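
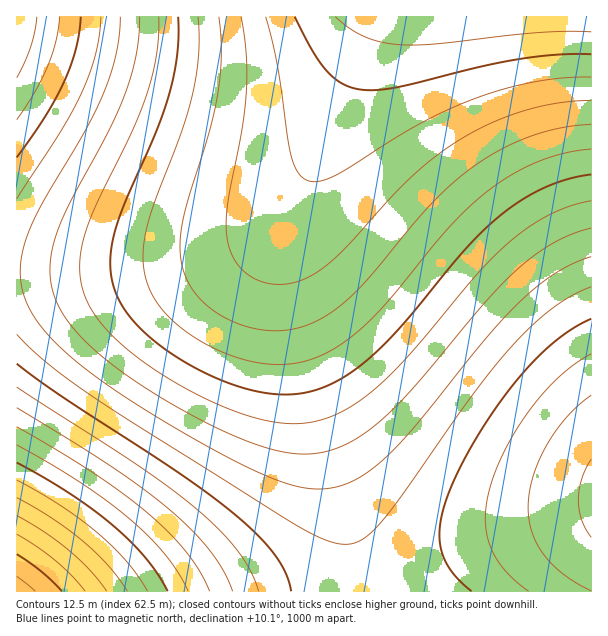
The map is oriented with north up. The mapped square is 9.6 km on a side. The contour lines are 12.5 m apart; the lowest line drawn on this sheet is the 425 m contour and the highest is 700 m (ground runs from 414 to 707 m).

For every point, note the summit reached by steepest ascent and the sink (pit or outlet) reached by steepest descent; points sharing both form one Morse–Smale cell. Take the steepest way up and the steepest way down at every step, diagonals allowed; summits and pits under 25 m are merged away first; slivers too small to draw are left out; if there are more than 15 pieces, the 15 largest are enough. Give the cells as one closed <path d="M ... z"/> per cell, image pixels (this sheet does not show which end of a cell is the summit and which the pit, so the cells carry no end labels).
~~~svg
<path d="M591 16l-214 0-83 196-8 30 0 36 3 19 19 83 32 111 25 101 227-1z"/><path d="M302 188l-13 22-20 20-27 16-17 6-37 8-41 6-55 5-76 2 1 319 347-1-16-72-40-139-20-92-2-46 4-21 12-29z"/><path d="M375 16l-358 0-1 256 76-1 78-7 55-12 17-6 27-16 20-20 23-40z"/>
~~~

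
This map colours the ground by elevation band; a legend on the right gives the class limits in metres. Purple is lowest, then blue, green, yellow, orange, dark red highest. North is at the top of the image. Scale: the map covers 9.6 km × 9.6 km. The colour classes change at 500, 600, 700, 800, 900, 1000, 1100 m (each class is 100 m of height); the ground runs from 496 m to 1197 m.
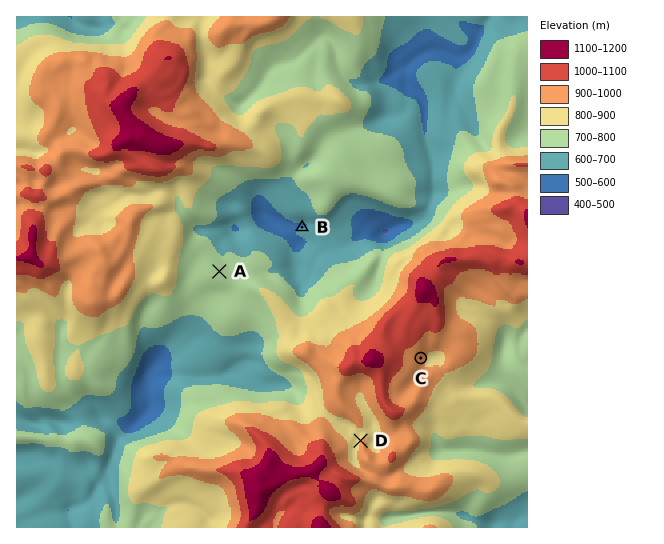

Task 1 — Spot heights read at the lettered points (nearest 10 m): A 740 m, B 600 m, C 930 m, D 900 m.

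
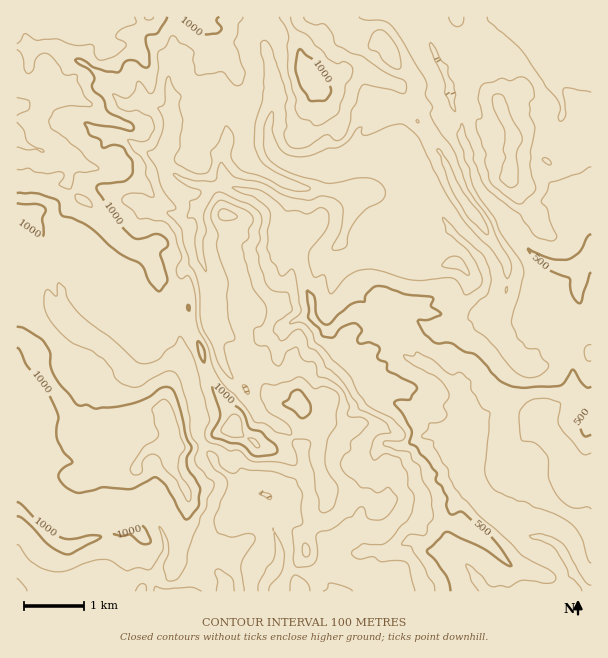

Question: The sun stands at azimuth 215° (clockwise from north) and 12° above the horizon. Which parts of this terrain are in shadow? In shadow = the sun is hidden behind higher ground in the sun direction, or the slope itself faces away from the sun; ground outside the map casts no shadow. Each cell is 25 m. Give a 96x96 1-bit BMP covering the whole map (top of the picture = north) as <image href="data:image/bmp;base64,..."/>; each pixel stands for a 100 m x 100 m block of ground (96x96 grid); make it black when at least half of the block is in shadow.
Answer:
<image width="96" height="96" href="data:image/bmp;base64,Qk2+BAAAAAAAAD4AAAAoAAAAYAAAAGAAAAABAAEAAAAAAIAEAAATCwAAEwsAAAIAAAAAAAAA////AAAAAAAAAAYAAYDAAA8cD8wAAAYAAYHgAD+cAB4AAAcAAMHgAD+4AHwAAAAAAAHgD//wB/QAAAAAAAAwH//wH/gAAAAIAAAwH//gP/gAAAAIABBgH//Af/gAAACAADDgA//A//ABwAGAADDwAP+B/+AD+AOAAHDwAH8D/8AH+AeAAHDwAAAP/wAP4A+BAGAAAAAf/AAeAA8BAGAAAAO/+AF8AH8AAGAAAA//8Ab4AHwDAGAAAA//4BzwAAAHg+AAAAf/wDhgAAAHgMAAAf//gHAAAAAPgAAPgf/+AGAAAAAP8AAPgP/8AAAAAAAf8AAf4f/4AAAAYwQf4AAf4//4AAAAJwAf4AAfg//4AAAAAwAf4AMf///4AAAAAAAP4A4f3//4AAAAAAAfwH4N3//wAAAAAAA/AfwADf/wAAAAAAA/B/wAAf/wAAAAAAA/B/wAB//wAAAABAA/D/wH///wAAAAP4B/j/gH///wAAAAf/h/n/AH///gAAAAf/7/n8BH///gAAAA5/7/v8DP///gAAAB4///P/H///vgAAAB4P//f//////AAAADwD////////+AAAAHgB/+//////8AAAAHgAH+//////4AAAAHAAB9+H3///wAAAAPAAAJ97////gAAAAfAAAB/7////AAAAA/AAAD//////AAHBk/gAAD+f///+AAH/0/gAAD+D///8AAP/1/gAAH8B///4AAfAB/gAAH8A///4GAOAA/gAAH8AP///AAMAAfgAAH8Mf//8AAAAAAAAAH8f///8AAAAAAAAAH4//x/4AAAAAAAAAX4//wfgAAMAAAAAA/4/+AOAAAMAAAAAB/4/+AAAAMGAQAAAD/5/+AAAAeH/zAAAD/x/+AAHA+P+TAAAHfx/8AA/D8P4EAAAC/w/8ADwD8fgAAAAA/h/8AAAD4/gAAAD7/gP8AAABw/AAAAH//gf8AAAAB/AAAAP//Af4AAAAD+GAAAf//APwAAAAD+OAAAf//A/gAAAAH8MAAA///P/AAAAAP48BYB///P/AAAAAf48AAH/7/v/AAAAAfwcAAP/n//+AAAAA/gAAAP8P//+D+PgB/A4AADAf//4f//gB+D4AAAA/4YB///wB+HwAAAD/gQH///wD+HwAAD7/AwP///wD8HgAAPz/Awf/8PgH8HgAB/3/AwfgAAAH8DgAf///AAfAAAAP4BgB////AAfAAAAf4DwB//8DAAeAAAAfwHgD//gHAAeABAA/wHgBz+H/AAOADAB/gPgAAw//AAOADgB/gP4AAA//AACADgB/AfwAAD//AAAAAAB/Af2DAH/7AAMAAAD/A8ePgf4jAAIAHAA+B8+/j/5HAAGAeAA+D9//j/wHAAGA8Bj+B//5D/gHAAOB8HH8Af/AD/AHAB8D//H4AH/AH8APAB8D/+P4AH+BH4AOAD8D/8P4AP+BPAAeAHsH/4f4Af+AAAH8APwH/4/wB/+AAAD4ADgH/5/wD/8AAAAAADAP/z/gH/4AAAAAAOAP///gP/gAAAAAAGAP///AH+AA="/>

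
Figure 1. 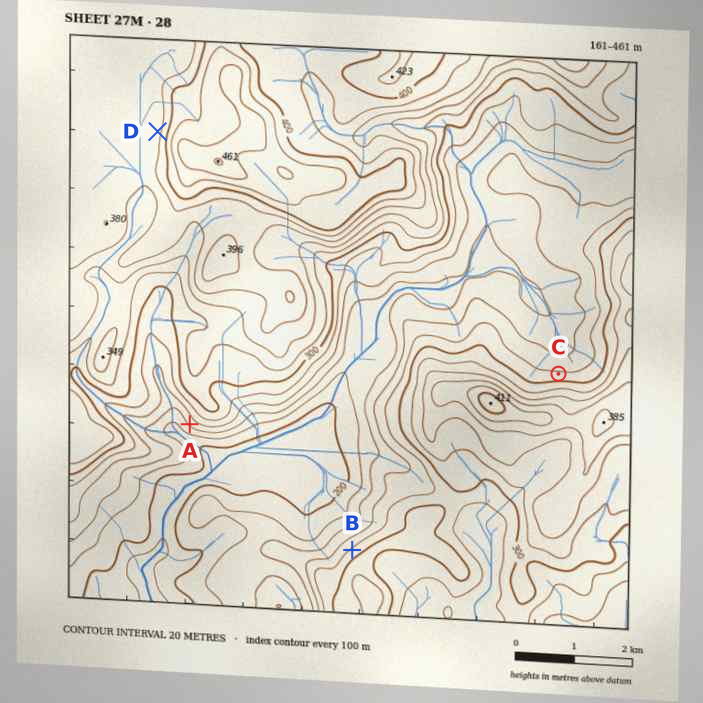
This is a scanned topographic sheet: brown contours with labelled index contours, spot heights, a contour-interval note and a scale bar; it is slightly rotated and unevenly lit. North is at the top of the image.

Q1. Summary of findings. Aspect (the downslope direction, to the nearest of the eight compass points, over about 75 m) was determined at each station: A SW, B NW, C N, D W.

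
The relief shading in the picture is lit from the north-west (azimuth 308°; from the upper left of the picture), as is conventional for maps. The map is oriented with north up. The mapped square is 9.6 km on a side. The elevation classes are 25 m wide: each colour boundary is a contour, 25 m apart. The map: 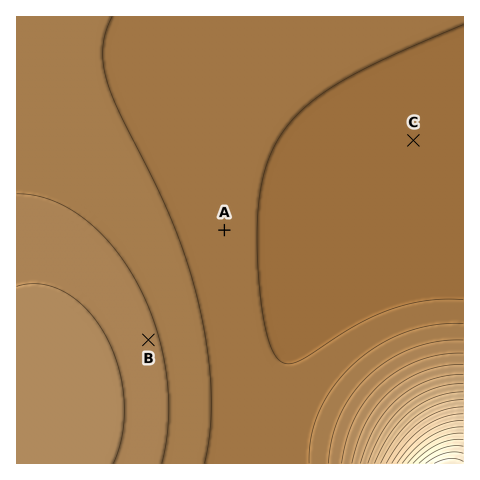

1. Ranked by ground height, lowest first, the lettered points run C A B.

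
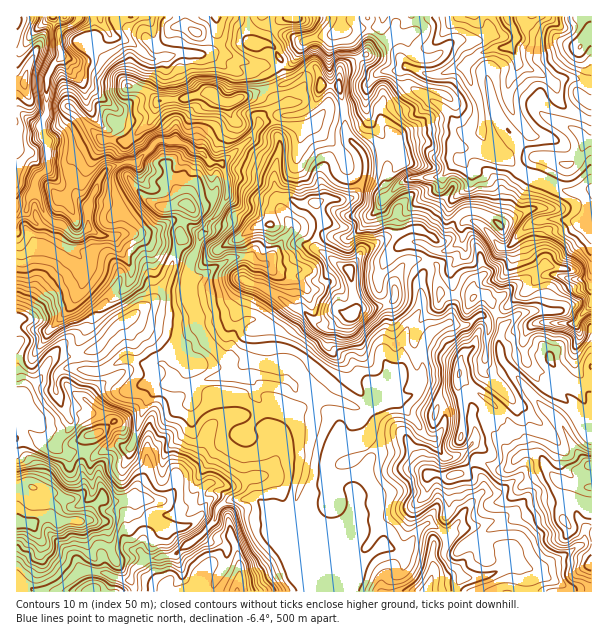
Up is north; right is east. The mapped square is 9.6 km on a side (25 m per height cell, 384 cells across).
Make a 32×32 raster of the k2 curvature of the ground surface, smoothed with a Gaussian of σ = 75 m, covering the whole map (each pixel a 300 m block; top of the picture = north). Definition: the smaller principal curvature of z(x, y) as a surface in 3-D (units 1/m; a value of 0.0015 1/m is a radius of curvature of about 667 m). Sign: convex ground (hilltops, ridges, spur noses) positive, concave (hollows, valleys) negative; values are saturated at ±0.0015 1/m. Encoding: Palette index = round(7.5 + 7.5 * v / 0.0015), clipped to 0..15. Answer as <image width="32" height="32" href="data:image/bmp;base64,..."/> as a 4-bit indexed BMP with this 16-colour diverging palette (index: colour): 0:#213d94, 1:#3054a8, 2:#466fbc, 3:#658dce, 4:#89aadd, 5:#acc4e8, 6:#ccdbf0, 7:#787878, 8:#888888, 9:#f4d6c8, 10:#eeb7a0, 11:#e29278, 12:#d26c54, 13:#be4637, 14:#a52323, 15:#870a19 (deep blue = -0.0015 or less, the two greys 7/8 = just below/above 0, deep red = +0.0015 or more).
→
<image width="32" height="32" href="data:image/bmp;base64,Qk12AgAAAAAAAHYAAAAoAAAAIAAAACAAAAABAAQAAAAAAAACAAATCwAAEwsAABAAAAAAAAAAlD0hAKhUMAC8b0YAzo1lAN2qiQDoxKwA8NvMAHh4eACIiIgAyNb0AKC37gB4kuIAVGzSADdGvgAjI6UAGQqHAFVFdDiGdoZ1d3Z1d1VnZlVoZEdEVoaGZnd2dWZHZmZZaEVmRlBWdGd3d2ZVd3ZmU3Z3ZneHF1V3d3dmNEZ3ZpV3ZmV2ZmJGd3h3Z3RWdmd2d2Zld3Z2VnZ3d2V1dVdnd3hVZGZoZ2iGZ3Z3h4Z2Z3dVRUU3V2Z3d2iHZ3QmaHdXZleFGGVnd3dnd3hChHd1ZXhVaTZmd3eHaHd3RWZ3ZnZ3R2RWZneHh2ZmZmVndWdnhldmZmZnZmZ3d3dVhlZ2d1ZEVWZ4hmd3VWdmVYVXR2Zzdod3Z2Z3ZVZFZ1Z2V1l0YldniHdYd2V3lUVkRUc0M5g1d4h2Z2VXWJhWR0RGZXB3ZGVndHZWd0ZlWDhYdVdzZ3ZXR3RVpkVldFZXWFVlU3d2Z1ZzUyNWZ2ZHdlZVeWRoc1RldyaFVnQnZVdHAWdVVCVXVUUkZ4VnUmaGU2gjVjOVRlh5cVd3hnUnVkh3eGZEZyZ2d3NmdWZmMURkZ1RWYGdBFodTd3R2Z1ZERmVnhoFmdlBiJSd0dmdoZWdmd2dwZnZ1FmdzdWZ1eHZmd1V3UIZWZ1Z2U1dmc3Z1ZXV3ZYCVRWdnh4ZlZWKWVoR1h2hwU2mGVXQ1Z2ViRVRlhXVVZANVY1VFZmKSd1V3VHVnh0gKdUd2ZohhAzdXdndUd4hzIldlh2V2V3VmaIZmhGVX"/>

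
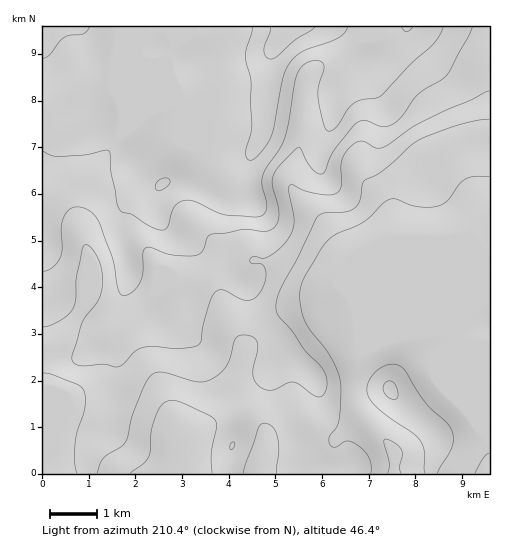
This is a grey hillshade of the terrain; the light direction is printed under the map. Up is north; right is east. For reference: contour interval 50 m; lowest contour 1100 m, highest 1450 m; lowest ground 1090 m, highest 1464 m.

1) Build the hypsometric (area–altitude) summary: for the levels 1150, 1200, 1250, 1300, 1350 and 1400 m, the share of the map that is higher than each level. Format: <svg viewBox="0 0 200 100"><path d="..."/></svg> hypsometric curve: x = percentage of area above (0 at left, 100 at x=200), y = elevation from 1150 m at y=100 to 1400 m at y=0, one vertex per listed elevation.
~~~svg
<svg viewBox="0 0 200 100"><path d="M155 100l-34-20-26-20-26-20-20-20-43-20"/></svg>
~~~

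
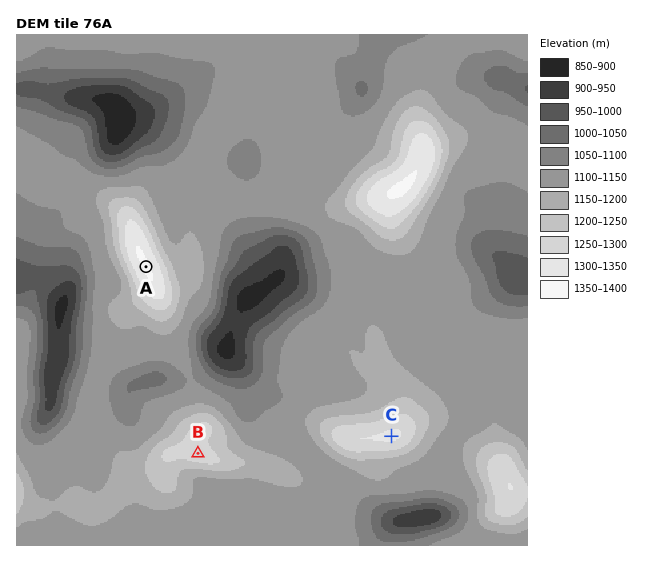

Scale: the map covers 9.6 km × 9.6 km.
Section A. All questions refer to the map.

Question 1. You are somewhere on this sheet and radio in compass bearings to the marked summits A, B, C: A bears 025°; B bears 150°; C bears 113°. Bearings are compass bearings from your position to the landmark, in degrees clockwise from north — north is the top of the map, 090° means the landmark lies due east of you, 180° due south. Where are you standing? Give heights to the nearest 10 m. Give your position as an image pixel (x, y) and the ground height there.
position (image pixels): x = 121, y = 321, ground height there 1170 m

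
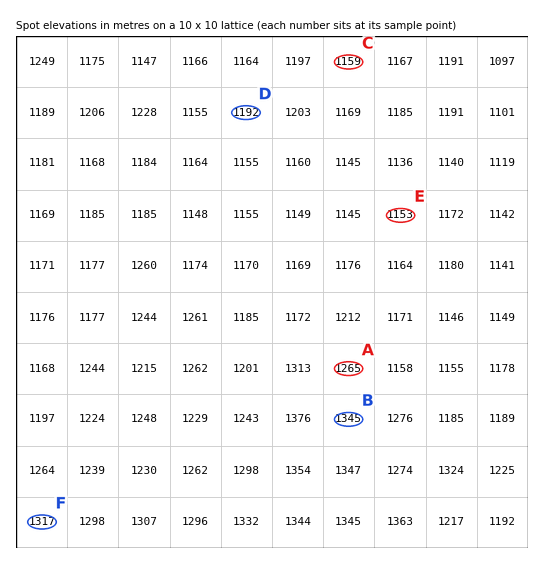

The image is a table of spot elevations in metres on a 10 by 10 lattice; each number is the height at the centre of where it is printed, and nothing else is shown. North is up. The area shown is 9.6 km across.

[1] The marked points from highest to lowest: B A C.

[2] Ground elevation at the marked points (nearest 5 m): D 1190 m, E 1155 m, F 1315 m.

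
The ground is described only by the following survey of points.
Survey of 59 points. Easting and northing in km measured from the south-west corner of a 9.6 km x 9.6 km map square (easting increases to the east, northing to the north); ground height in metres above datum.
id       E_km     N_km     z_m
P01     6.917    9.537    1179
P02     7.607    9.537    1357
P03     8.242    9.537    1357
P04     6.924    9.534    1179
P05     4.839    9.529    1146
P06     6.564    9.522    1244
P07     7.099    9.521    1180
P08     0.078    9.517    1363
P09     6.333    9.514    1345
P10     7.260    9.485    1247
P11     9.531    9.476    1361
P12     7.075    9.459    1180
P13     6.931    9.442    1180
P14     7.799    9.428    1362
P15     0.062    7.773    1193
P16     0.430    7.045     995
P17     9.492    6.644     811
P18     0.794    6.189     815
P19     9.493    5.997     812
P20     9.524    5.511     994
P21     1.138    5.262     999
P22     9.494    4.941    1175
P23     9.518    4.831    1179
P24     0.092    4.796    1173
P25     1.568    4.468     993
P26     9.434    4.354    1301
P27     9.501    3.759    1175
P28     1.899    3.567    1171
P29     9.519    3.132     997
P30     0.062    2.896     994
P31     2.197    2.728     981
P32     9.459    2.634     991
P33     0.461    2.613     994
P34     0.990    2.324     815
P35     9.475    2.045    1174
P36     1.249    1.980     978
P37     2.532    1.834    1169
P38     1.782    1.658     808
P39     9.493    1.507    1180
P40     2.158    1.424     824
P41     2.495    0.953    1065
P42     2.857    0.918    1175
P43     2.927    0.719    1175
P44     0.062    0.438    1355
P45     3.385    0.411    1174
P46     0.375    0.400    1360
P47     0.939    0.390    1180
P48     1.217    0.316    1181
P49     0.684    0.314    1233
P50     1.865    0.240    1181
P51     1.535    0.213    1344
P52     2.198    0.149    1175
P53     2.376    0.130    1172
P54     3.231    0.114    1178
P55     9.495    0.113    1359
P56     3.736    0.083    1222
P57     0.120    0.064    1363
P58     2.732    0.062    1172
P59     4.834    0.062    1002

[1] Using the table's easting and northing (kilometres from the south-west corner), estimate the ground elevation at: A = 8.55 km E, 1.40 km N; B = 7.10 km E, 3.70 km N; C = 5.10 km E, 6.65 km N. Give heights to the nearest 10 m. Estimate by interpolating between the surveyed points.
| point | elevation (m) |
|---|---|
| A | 1170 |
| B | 1180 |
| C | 810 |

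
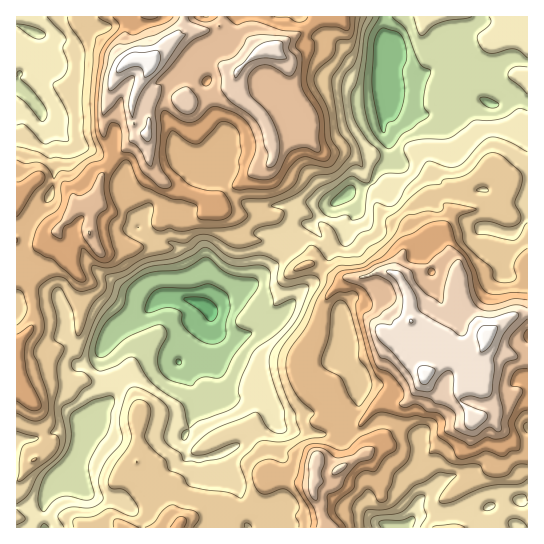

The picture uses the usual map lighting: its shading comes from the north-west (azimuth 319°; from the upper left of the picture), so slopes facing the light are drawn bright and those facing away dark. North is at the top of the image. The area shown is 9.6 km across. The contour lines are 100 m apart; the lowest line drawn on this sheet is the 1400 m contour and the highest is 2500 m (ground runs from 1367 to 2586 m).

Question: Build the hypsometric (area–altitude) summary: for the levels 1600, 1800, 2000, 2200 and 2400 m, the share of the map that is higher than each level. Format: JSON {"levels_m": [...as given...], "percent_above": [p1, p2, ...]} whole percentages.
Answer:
{"levels_m": [1600, 1800, 2000, 2200, 2400], "percent_above": [93, 71, 43, 19, 4]}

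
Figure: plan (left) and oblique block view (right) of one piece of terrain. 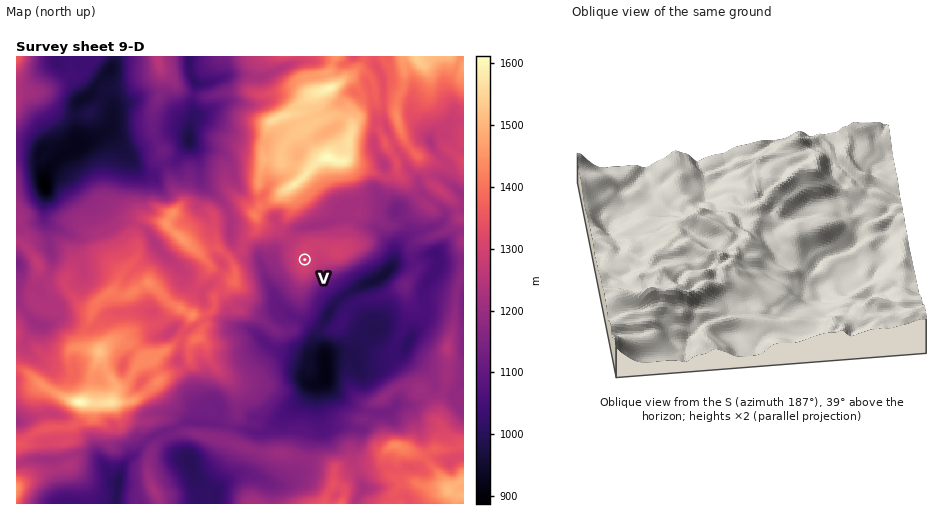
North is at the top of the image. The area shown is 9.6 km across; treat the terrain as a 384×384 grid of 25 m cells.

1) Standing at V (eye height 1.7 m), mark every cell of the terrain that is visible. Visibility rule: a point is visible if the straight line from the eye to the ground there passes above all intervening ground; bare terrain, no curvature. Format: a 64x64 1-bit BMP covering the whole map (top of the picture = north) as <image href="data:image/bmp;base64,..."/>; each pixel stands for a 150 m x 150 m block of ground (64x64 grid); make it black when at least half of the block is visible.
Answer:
<image width="64" height="64" href="data:image/bmp;base64,Qk0+AgAAAAAAAD4AAAAoAAAAQAAAAEAAAAABAAEAAAAAAAACAAATCwAAEwsAAAIAAAAAAAAA////AAAAAAAAAA4A//p4AAAADADh+ggIAAAAAAB7ABwAAAAAAD8AHwAAAAAAPQAfAAAAAAA/4BEAAAAAAB/wAAAAAAAOB/ggAAAAAYAB//8AAAAOAAA//wAAAAAAAB//AAAAAAAAB/0AAAAAAAAB/QAAAAAAAAH8AHMAAAAAALwA/wAAAAAAmAACAAAAAAPoAAAMAYAAAfwABAQHAAAAfAAAAA8AAAA8AAAIDgAAABwAADQeAAAAHAAADB4AAAAMAAAAPgAAAAwAAAA4AAAABAAAADgAAAAGAAAAeAAAAAYAAABswAAABgAAAAHAAAACAAAAAEAAAAIAAAAAwAAAAgAAAAHAAAADAAAAAcAAAAEAAAABwAAAAAAAABHAQAAAAAAAM8BMAAAAAAB2wDwAAAAAAORwAAAAAAAB7DwAAAAAAAPoPgAAAAAAA8A7AAAAAAADgDvAAAAAAAEAH+AAAAAAAAAH8AAAAAAAAAP8AAgAAAAAAP/HEAAAAAAAf/4gAAAAAAA/gjkAAAAAAB8CewAAAAAAAADDAAAAAAAAAIAAAAAAAAABAQAAAAAAAAMAAAAAAAAAAgAAAAAAAAAAAAAAAAAAAAAAAAAAAAAAAAAAAAAAAAAAAAAAAAAAAAAAAAAAAAAAAAAAAAAAAAAAAQAAAAAAAAABAAAAAAAAAAAAAAAAAAAABA=="/>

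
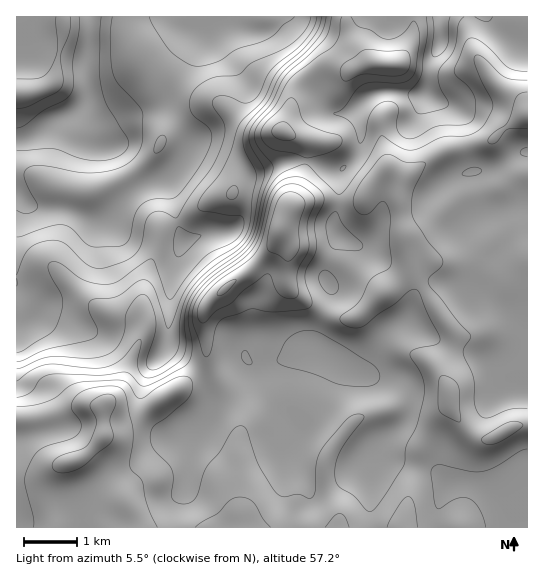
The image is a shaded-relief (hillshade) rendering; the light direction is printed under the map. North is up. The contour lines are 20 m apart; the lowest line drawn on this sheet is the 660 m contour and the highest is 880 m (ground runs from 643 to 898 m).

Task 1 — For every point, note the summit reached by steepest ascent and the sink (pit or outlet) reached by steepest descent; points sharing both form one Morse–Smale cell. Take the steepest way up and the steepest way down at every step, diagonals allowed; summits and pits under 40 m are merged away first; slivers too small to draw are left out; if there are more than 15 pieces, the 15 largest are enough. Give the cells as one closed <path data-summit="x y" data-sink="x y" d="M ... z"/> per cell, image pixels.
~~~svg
<path data-summit="102 437" data-sink="86 57" d="M466 147l-24 5-39 27-13-10-9 3-23-16-3-1-2 2-13 14-1 7 0 23-6 18 4 23-12 33 6 14 0 8-16 38 2 11 6 4-10-2-26 11-17 4-20-2-3 17-7 11-11 10-20 9 0-19-4-10-8-10-33-23 5-24 2-36 10-40 0-11-14-57-17 3-17 8-28 31-12 0-32-12-27-1-7-3-10-11-1 334 511 1 1-203-14-13-17-11-28-11 0-5 8-22 0-8-12-21-1-8 9-11 7-4 0-4z"/><path data-summit="281 229" data-sink="86 57" d="M346 16l-330 1 0 176 11 11 7 3 27 1 32 12 12 0 28-31 17-8 17-3 14 57 0 11-10 40-2 36-5 24 33 23 8 10 4 10 0 19 20-9 11-10 7-11 3-17 27 0 30-12 12-2-4-6 0-6 16-38 0-8-6-14 12-33-4-23 6-18 0-23 1-7 13-13 2-4-18-11-15 0-23-4-16-7 0-3 13-42 18-16 11-4 26 4 11-6 15-2-11-3-11-13-7-14z"/><path data-summit="281 229" data-sink="441 17" d="M527 16l-180 0 0 11 8 20 11 13 11 3-15 2-11 6-21-4-16 4-18 16-13 44 22 9 32 3 18 12 6-17 0-15 2 4 7 1 35-3 10-7 11-25 5 6 23 9 6 6 4 11 3 22 23-6 15-13 23-14z"/><path data-summit="281 229" data-sink="86 57" d="M527 115l-22 13-12 12-26 7 13 64-7 4-9 11 1 8 12 21 0 8-8 22 0 5 28 11 17 11 13 12z"/><path data-summit="102 437" data-sink="441 17" d="M426 93l-11 25-10 7-35 3-7-1-2-4 0 15-5 17 25 17 9-3 13 10 39-27 24-5-2-22-4-11-6-6-23-9z"/>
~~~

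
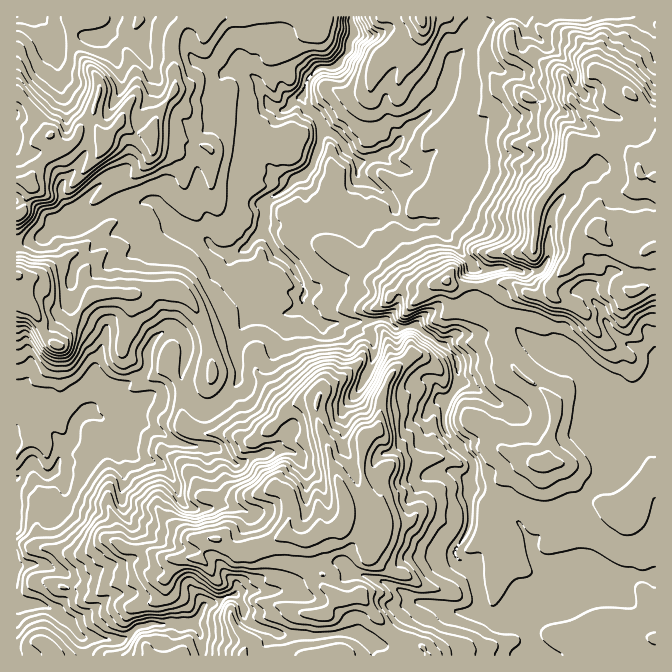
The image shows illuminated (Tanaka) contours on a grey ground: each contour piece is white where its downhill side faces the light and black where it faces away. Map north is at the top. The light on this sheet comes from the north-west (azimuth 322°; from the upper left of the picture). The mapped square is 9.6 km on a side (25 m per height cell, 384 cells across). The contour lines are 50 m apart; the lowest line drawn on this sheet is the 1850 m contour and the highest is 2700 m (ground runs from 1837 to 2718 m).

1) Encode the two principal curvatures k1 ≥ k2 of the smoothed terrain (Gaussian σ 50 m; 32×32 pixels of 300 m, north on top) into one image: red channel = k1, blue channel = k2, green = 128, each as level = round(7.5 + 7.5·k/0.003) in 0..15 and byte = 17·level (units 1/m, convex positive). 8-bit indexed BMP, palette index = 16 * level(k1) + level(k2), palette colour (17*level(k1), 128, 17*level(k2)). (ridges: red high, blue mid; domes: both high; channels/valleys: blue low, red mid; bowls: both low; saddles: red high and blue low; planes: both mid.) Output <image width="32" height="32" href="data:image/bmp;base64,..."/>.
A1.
<image width="32" height="32" href="data:image/bmp;base64,Qk02CAAAAAAAADYEAAAoAAAAIAAAACAAAAABAAgAAAAAAAAEAAATCwAAEwsAAAABAAAAAAAAAIAAABGAAAAigAAAM4AAAESAAABVgAAAZoAAAHeAAACIgAAAmYAAAKqAAAC7gAAAzIAAAN2AAADugAAA/4AAAACAEQARgBEAIoARADOAEQBEgBEAVYARAGaAEQB3gBEAiIARAJmAEQCqgBEAu4ARAMyAEQDdgBEA7oARAP+AEQAAgCIAEYAiACKAIgAzgCIARIAiAFWAIgBmgCIAd4AiAIiAIgCZgCIAqoAiALuAIgDMgCIA3YAiAO6AIgD/gCIAAIAzABGAMwAigDMAM4AzAESAMwBVgDMAZoAzAHeAMwCIgDMAmYAzAKqAMwC7gDMAzIAzAN2AMwDugDMA/4AzAACARAARgEQAIoBEADOARABEgEQAVYBEAGaARAB3gEQAiIBEAJmARACqgEQAu4BEAMyARADdgEQA7oBEAP+ARAAAgFUAEYBVACKAVQAzgFUARIBVAFWAVQBmgFUAd4BVAIiAVQCZgFUAqoBVALuAVQDMgFUA3YBVAO6AVQD/gFUAAIBmABGAZgAigGYAM4BmAESAZgBVgGYAZoBmAHeAZgCIgGYAmYBmAKqAZgC7gGYAzIBmAN2AZgDugGYA/4BmAACAdwARgHcAIoB3ADOAdwBEgHcAVYB3AGaAdwB3gHcAiIB3AJmAdwCqgHcAu4B3AMyAdwDdgHcA7oB3AP+AdwAAgIgAEYCIACKAiAAzgIgARICIAFWAiABmgIgAd4CIAIiAiACZgIgAqoCIALuAiADMgIgA3YCIAO6AiAD/gIgAAICZABGAmQAigJkAM4CZAESAmQBVgJkAZoCZAHeAmQCIgJkAmYCZAKqAmQC7gJkAzICZAN2AmQDugJkA/4CZAACAqgARgKoAIoCqADOAqgBEgKoAVYCqAGaAqgB3gKoAiICqAJmAqgCqgKoAu4CqAMyAqgDdgKoA7oCqAP+AqgAAgLsAEYC7ACKAuwAzgLsARIC7AFWAuwBmgLsAd4C7AIiAuwCZgLsAqoC7ALuAuwDMgLsA3YC7AO6AuwD/gLsAAIDMABGAzAAigMwAM4DMAESAzABVgMwAZoDMAHeAzACIgMwAmYDMAKqAzAC7gMwAzIDMAN2AzADugMwA/4DMAACA3QARgN0AIoDdADOA3QBEgN0AVYDdAGaA3QB3gN0AiIDdAJmA3QCqgN0Au4DdAMyA3QDdgN0A7oDdAP+A3QAAgO4AEYDuACKA7gAzgO4ARIDuAFWA7gBmgO4Ad4DuAIiA7gCZgO4AqoDuALuA7gDMgO4A3YDuAO6A7gD/gO4AAID/ABGA/wAigP8AM4D/AESA/wBVgP8AZoD/AHeA/wCIgP8AmYD/AKqA/wC7gP8AzID/AN2A/wDugP8A/4D/ALXYp5GxkOq22YCl57WlpbXHlIam2baot6aVlpeHd4eWpLiAo6bSgKCAkufRoaOjtIKE9qWEdYaFhISYh4eYl5eAkJPFpOjmyNdw8rDXx8XUxeaShIKTtKOXl4WGh4d3h9Xn1ZW3lKXocbTicJKEhdak1LDT5simtIeHh4eGh4eHoICTloSTpubk9qG3pZalpXHF1cR0hYGmh4eGh3eHh4fo58bG5/fEo8TV5tfGpseWlabIhXWkw6aIhpeHd4eHhqGEdZXWooTG5rbog3XXk8bXlre2lqagx3eHhoeHh5iGtKiElfaA1/eAsKGyguaho+eVt4LYlqDIdoaGdoaYqJa2poSE+JCnw8K2tdb56JGi5pXFg4W4gKWWl5eGhYaHpqCyhYW1g4Kg+JWygKTmcOajw/e1pcTAtZa4ycimh3aHxseDl4Z1ptOQkKL3oKCE95HnwpSVs5DIp5a2hYWHd4eXh5aWhoaFtPnFx6X4lIT2kej4g7Sg2aeHdqaWd3eHh4d3l3WHh4WFxYODdYXn1taAkvWVk4DapIN2p6eGh4eHhoWVhoWUpZSkyZR0pYW4+sVw9nOk0pCkl6enl4Z3hoaDtMVzpNmg6YPIpqSUhZbY5dD39cXVkKeol3aHhZWnlYD5+pSR6HHHgtaEppZ1lISC4OT2w5DGp6d1hnWE56OUovS1pnHGlnGE54WFhpamcYKgwNCw1qKmlYWEY/ag5mP4pYPWlbaolda2hoeWpZG4tvX09NGzpoaUo8b25aHohLbIcbbHyMfYyYSHh4e3kZWGlNfG5/nj5vf19qNhtbfF19eztYOFdYWVlpWnt5Gmh5eEhJWX+ZCwkLCg+LaEpJWgYrbFppZ2h4eEpJDCtaeol4aGlZWS0ff197DGpseWt9WCdIS2lYeGhZaYuJCnh4eHhqajg4R1hITGwKe4p5eW87OSlJSEhoaXlpe2kNinh5eno6a4lYWWprj0hJaVhIXo19Gyo7aEdaemhpfGkJO3tJKzt5anhXV1lveklpamp5XElPSTcueklqaWh5bGoNbFsMSkhZiHdaSUhfaFdqanpLbmkvmS56WWyKaGh5jG8IDYopOnhZeFxsRz6KeWppam6KHl0+XGpYWEhoemx9iAppaWkqW3h4aEg5XlwcaFhvWWctaw9ZPllXWHl5KgoKaXuJW4hIWWloTFkuTSpKfU13RzlPiwtMPHlpens9ag+tTYlKeHhJemxsOT9bC16JPFdYP3o6OS1pSUhoSntpCQgOimp5Z0h5WSk+XQ+diWc7aGlZN0tXTHg7d1h4eXxuqAtNaWxnSElenEcaTWtoaVpJSnl4aWlpelyKWnl5eY2aC0w6T5tKWD5JCz4oCyo4M="/>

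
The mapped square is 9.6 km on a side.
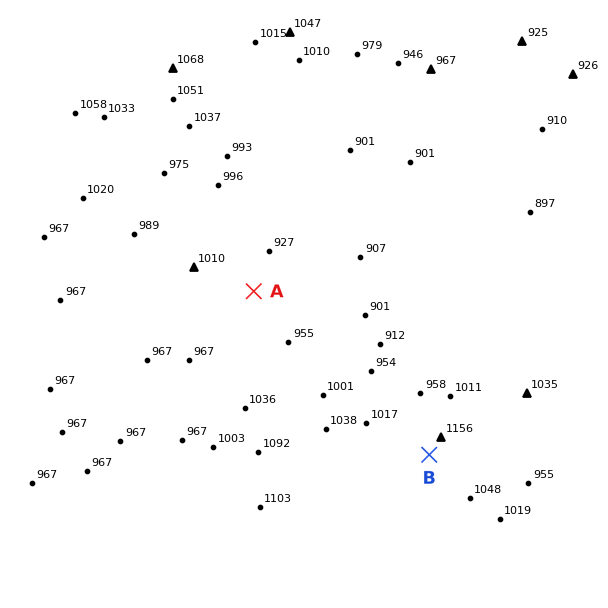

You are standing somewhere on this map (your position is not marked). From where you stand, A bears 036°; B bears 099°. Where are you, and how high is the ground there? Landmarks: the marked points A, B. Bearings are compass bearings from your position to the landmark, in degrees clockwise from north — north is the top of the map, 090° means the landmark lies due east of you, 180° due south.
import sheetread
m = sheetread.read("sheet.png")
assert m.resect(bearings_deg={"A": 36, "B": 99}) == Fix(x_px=165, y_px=413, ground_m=970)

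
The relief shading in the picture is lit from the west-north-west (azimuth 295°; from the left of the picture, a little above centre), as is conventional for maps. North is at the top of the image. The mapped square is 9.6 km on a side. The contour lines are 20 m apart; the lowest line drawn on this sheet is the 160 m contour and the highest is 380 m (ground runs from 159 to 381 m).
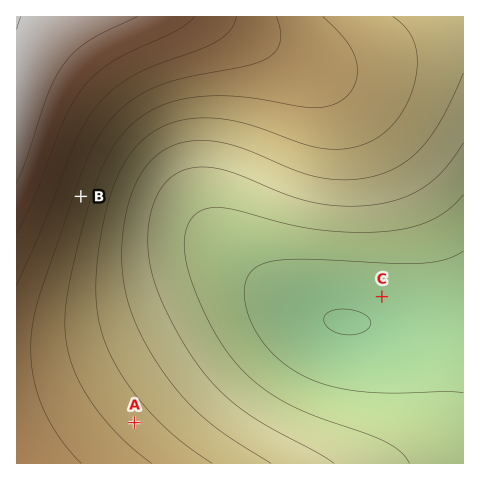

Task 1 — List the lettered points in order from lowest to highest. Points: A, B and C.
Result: C A B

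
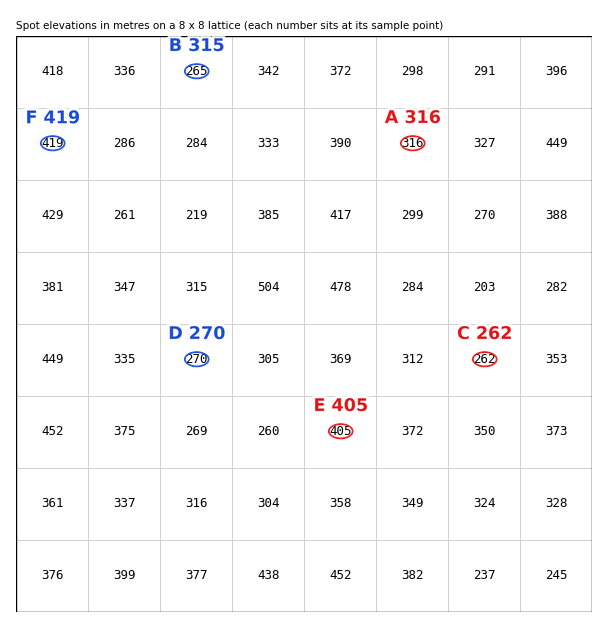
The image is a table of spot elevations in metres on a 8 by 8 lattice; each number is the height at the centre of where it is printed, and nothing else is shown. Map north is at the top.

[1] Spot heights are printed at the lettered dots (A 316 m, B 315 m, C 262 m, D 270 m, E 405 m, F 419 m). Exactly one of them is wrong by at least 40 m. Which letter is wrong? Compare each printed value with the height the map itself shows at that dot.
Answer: B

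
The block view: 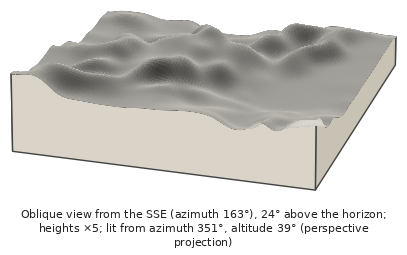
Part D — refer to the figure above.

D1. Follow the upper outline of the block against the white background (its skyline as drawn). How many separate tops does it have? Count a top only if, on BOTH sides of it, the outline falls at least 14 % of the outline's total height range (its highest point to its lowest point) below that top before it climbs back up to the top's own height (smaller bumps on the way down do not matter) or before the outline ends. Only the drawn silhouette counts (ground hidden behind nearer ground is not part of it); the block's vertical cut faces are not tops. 2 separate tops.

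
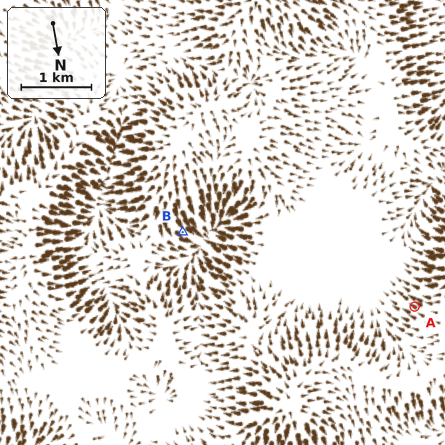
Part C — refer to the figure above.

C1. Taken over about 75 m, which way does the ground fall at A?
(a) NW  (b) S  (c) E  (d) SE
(d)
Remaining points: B NW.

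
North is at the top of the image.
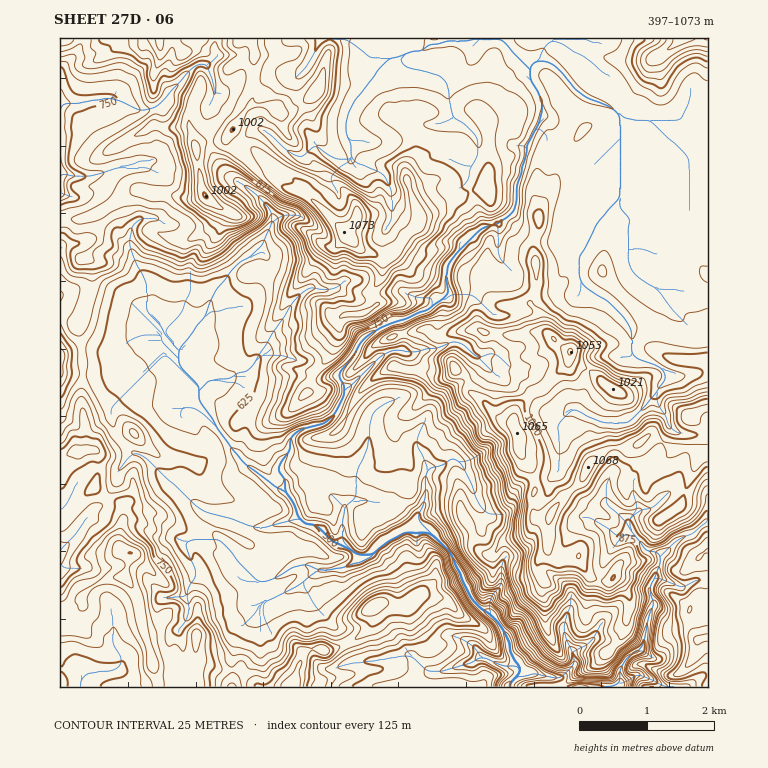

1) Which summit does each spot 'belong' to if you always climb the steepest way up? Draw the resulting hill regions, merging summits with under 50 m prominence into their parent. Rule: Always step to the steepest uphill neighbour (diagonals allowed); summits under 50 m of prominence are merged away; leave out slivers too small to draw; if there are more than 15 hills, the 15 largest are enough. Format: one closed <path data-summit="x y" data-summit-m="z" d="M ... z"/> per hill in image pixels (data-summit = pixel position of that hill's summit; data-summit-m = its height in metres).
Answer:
<path data-summit="346 234" data-summit-m="1073" d="M503 38l-287 0 1 18-10 8-11 1-28 30 1 3 15 0 17 6 9 1-2 2 0 24 2 1 0 15 5 12 14 18 27 17 16 21 0 8-11 26-26 17-12 18-11 14-7 20-9 9-6 11-16 16 0 8 12 19 7 17-1 4-7 0-5 4 1 8 12 14 0 8-10 22-2 11 2 20 16 19 24 10-5 10 0 10 9 8 18 27 11 10 14-2 27-15 12 0 10 5 20-2 10-3 9-7 10-3 15-16 23-12-7-12-11-11-12-4-24 0 3-26 12-25 2-24-32-15 10-22-7-8-2-7 14-15 8-17 6-6 22-14 14-1 27-12 8-10 10-2 0-28 15-25 17-15 22-6 11-10 4-6 2-26 5-10 5-25 15-29 0-14-17-32 2-5-17-15z"/><path data-summit="588 467" data-summit-m="1068" d="M544 60l-16 4-2 4 3 10 12 20 2 19-15 29-5 25-7 17 0 19-4 6-11 10-15 3-18 12-6 6-4 8 5 8 4 1-2 1 4 6 4-1 3 5 2-2 3 3 7 2 7-2 8-10 9 9 4 9 12 8 17 3 16-3 15 5 8-7 29 18 14 16 5 12 0 21-2 2-29 0-3 2-8 7-5 11-2 16-5 17-7 1-9 5-10-1-10-5-17-17-32-19-9-13-5-3 7-3 8-9 3-29-26-21-20 0-14 4-8 10-22 10-19 3-28 20-8 17-14 15 2 7 7 8-10 22 32 15-2 24-12 25-3 26 24 0 12 4 11 11 8 12 11 0-2-10 9-14 1-8-1-12 1-12 6-4 9-2 8-7 7 0 7 8 19 44-2 18-24 8-11 9 7 9 23 49 13 7 16 20 5 12 0 6 14 23 9 0 15 5 10 0 9 10 52 0 4-22 10-11 9-5 3-6 4-24 6-15-5-16 7-11 5-22 18-16 17-7 8-9 4 0 0-389-5-1-9 5-12 0-30-13-14 1-11-1-11-14-33-15-31-32z"/><path data-summit="130 553" data-summit-m="875" d="M172 354l-3 0-28 22-27 28-2 19 3 10 17 20-12 14-6 20-12 17-12 10-14 20-16 17 0 136 171 0 1-29 3-15 9-16 12-13 1-7 6-6 9-2 27-13 19-16-9-4-12 0-27 15-7 2-10-2-35-43 0-10 5-10-19-6-19-20-4-10 0-13 5-21 7-12 0-8-12-14-1-8 5-4 7 0 1-4z"/><path data-summit="206 196" data-summit-m="1002" d="M184 98l-15 0-8 9 0 13-5 16 2 18-5 6-15 2-5 3-19 4-25 8-29-3 0 17 2 3 10 3 24-3 14 14 7 14 2 15 11 12 6 15 10 17 8 37 10 15 2 9 8 14 31-38 7-20 11-14 12-18 26-17 11-26 0-8-8-14-14-12-21-12-14-18-5-12 0-15-2-1 0-24 2-2-9-1z"/><path data-summit="371 607" data-summit-m="800" d="M414 527l-9 1-22 12-15 16-10 3-9 7-10 3-22 2-12 9 0 7 5 8 18 26 14 13 12 27 14 1 42-7 20 17 11 0 23-8 7 0 8-7 22 8 16-1-8-15 0-6-5-12-16-20-13-7-27-54-21-22z"/><path data-summit="571 352" data-summit-m="1053" d="M459 253l-1 3-2-1-4 4-5 10 1 27 23-1 26 21-3 29-8 9-7 3 5 3 9 13 32 19 22 20 15 3 9-5 7-1 5-17 2-16 5-11 8-7 3-2 29 0 2-2 0-21-5-12-14-16-29-18-8 7-15-5-9 3-24-3-12-8-4-9-9-9-8 10-7 2-7-2-3-3-2 2-3-5-4 1z"/><path data-summit="681 39" data-summit-m="988" d="M708 38l-203 0-1 3 7 10 16 14 10-5 15 4 31 32 28 12 8 6 8 11 6 1 19-1 30 13 12 0 14-6z"/><path data-summit="292 687" data-summit-m="823" d="M304 581l-12 8-20 10-9 2-6 6-5 12-12 13-5 11-3 15 1 29 172 0 10-10 15-4-20-18-27 5-29 2-12-28-14-13-18-26z"/><path data-summit="79 452" data-summit-m="784" d="M163 339l-8 0-7 4-27 25-7 3-16 4-38-3 0 178 16-16 14-20 12-10 12-17 6-20 12-14-17-20-3-10 0-15 18-21 41-33z"/><path data-summit="699 639" data-summit-m="956" d="M708 523l-4 0-8 9-17 7-18 16-5 22-7 11 5 16-6 15-4 24-3 6-9 5-10 11-1 3 0 14 14-6 7 0 8 3 5 8 53 0z"/><path data-summit="160 39" data-summit-m="982" d="M214 38l-103 0-1 6-6 6-15 5-15 2-14 14 0 32 56-4 20 10 16 0 10-3 4-4 3-10 27-27 11-1 10-8z"/>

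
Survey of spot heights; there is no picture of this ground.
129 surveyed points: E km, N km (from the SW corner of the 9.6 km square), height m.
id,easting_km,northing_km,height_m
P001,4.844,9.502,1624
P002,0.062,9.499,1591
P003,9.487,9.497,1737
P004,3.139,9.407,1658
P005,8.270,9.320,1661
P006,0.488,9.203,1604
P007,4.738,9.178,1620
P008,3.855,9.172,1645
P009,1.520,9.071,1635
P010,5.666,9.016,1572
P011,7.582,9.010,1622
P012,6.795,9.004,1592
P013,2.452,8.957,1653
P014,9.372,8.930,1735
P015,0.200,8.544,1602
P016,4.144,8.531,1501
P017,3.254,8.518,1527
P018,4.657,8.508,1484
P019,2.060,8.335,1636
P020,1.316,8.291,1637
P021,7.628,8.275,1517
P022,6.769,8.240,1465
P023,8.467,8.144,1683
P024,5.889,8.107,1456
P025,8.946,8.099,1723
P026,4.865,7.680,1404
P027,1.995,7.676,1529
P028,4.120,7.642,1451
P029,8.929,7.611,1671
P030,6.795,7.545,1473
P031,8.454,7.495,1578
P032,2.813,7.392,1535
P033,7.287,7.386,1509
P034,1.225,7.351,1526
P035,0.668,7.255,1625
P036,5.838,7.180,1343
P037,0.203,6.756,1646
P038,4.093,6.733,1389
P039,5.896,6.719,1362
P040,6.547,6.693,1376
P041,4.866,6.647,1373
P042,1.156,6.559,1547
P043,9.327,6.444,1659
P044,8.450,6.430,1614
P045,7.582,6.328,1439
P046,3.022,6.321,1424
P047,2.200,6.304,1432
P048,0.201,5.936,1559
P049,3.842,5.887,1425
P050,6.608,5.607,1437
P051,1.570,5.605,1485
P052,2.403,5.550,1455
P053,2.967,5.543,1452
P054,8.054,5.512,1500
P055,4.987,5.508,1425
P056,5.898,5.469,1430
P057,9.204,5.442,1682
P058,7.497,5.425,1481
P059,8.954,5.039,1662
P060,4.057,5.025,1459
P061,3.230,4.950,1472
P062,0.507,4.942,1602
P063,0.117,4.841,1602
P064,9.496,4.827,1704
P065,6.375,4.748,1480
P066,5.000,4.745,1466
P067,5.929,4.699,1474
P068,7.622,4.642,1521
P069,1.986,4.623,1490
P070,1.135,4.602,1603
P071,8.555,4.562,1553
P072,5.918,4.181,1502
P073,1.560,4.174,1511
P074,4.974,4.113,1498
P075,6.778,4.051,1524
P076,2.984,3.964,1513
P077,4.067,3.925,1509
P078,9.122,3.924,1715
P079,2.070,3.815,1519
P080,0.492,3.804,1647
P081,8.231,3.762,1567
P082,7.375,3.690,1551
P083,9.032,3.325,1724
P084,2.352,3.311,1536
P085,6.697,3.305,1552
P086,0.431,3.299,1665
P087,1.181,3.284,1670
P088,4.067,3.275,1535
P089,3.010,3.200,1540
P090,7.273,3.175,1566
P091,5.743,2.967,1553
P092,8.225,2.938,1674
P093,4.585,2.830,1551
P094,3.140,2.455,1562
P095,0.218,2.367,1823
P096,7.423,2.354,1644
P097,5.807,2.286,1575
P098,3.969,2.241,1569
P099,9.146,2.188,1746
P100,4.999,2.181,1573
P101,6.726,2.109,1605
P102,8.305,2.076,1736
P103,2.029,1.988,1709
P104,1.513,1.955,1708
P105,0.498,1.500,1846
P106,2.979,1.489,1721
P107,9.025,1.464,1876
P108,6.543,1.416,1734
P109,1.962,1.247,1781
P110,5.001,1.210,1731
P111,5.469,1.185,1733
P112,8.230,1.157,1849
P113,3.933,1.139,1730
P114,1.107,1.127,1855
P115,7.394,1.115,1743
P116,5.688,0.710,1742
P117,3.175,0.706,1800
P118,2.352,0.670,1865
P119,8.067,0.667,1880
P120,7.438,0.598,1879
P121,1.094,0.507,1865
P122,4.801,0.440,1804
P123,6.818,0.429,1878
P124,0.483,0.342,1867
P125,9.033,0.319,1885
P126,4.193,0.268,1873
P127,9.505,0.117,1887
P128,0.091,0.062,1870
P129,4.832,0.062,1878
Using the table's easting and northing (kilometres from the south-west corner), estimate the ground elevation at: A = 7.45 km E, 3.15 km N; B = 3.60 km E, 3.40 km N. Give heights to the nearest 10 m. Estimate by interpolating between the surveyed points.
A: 1570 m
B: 1530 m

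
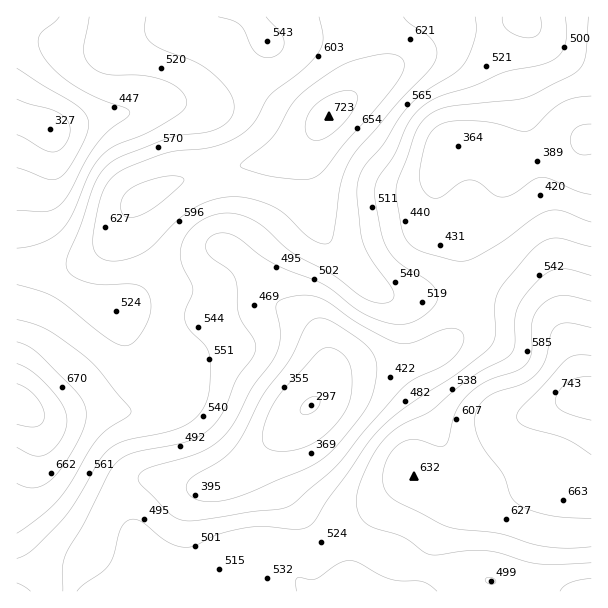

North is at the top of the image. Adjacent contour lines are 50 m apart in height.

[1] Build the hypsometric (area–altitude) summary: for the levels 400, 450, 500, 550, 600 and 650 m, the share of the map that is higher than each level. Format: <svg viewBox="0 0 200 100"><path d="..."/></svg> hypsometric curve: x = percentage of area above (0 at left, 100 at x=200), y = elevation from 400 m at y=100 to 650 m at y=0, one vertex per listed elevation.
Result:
<svg viewBox="0 0 200 100"><path d="M180 100l-22-20-29-20-45-20-36-20-28-20"/></svg>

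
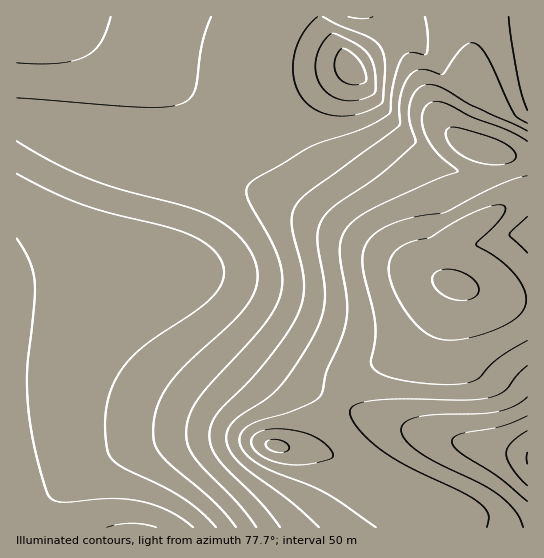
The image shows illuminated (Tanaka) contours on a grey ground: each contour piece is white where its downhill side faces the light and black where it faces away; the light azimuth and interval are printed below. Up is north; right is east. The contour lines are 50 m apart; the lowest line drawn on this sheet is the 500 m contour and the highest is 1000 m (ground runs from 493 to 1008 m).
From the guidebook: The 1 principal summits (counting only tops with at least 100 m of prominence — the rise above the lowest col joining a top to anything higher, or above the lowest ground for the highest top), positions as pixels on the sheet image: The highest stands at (353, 66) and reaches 978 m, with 152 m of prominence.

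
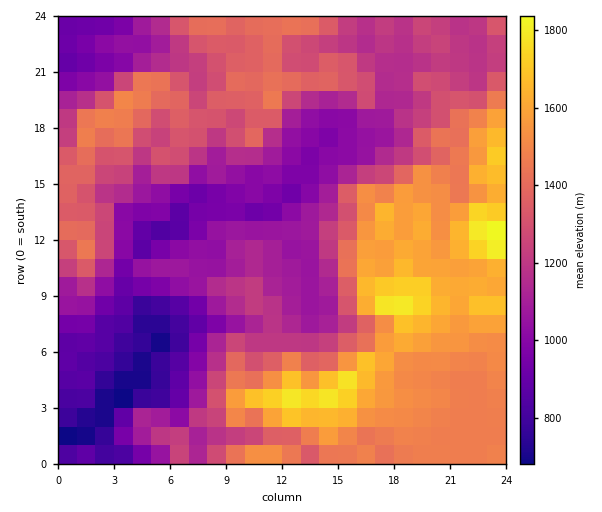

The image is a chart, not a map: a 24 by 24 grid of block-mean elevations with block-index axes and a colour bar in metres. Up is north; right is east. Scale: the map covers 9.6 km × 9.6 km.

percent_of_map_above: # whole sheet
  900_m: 90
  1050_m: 76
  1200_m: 57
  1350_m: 39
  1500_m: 21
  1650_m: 6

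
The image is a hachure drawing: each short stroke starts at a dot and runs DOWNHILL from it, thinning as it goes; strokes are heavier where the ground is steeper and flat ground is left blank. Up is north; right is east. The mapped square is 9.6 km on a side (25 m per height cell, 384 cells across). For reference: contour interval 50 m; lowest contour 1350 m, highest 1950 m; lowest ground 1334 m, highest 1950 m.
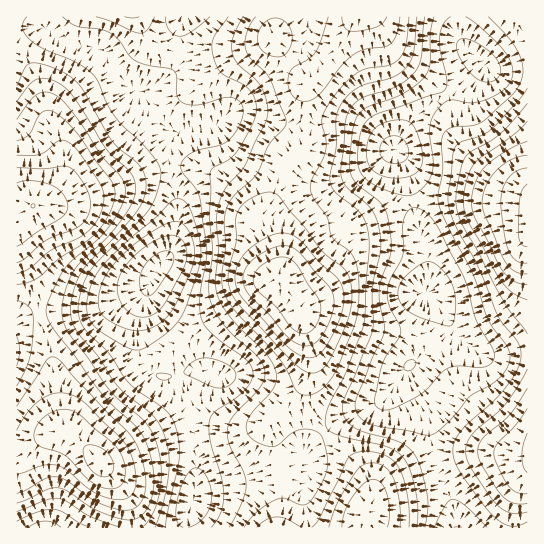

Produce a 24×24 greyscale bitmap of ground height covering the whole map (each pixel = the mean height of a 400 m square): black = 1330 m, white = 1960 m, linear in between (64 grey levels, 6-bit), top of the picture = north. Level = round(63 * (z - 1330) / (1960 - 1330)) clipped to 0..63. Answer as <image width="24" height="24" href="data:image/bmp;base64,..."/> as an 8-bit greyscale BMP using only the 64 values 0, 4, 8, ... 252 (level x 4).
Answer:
<image width="24" height="24" href="data:image/bmp;base64,Qk12BgAAAAAAADYEAAAoAAAAGAAAABgAAAABAAgAAAAAAEACAAATCwAAEwsAAAABAAAAAAAAAAAAAAEBAQACAgIAAwMDAAQEBAAFBQUABgYGAAcHBwAICAgACQkJAAoKCgALCwsADAwMAA0NDQAODg4ADw8PABAQEAAREREAEhISABMTEwAUFBQAFRUVABYWFgAXFxcAGBgYABkZGQAaGhoAGxsbABwcHAAdHR0AHh4eAB8fHwAgICAAISEhACIiIgAjIyMAJCQkACUlJQAmJiYAJycnACgoKAApKSkAKioqACsrKwAsLCwALS0tAC4uLgAvLy8AMDAwADExMQAyMjIAMzMzADQ0NAA1NTUANjY2ADc3NwA4ODgAOTk5ADo6OgA7OzsAPDw8AD09PQA+Pj4APz8/AEBAQABBQUEAQkJCAENDQwBEREQARUVFAEZGRgBHR0cASEhIAElJSQBKSkoAS0tLAExMTABNTU0ATk5OAE9PTwBQUFAAUVFRAFJSUgBTU1MAVFRUAFVVVQBWVlYAV1dXAFhYWABZWVkAWlpaAFtbWwBcXFwAXV1dAF5eXgBfX18AYGBgAGFhYQBiYmIAY2NjAGRkZABlZWUAZmZmAGdnZwBoaGgAaWlpAGpqagBra2sAbGxsAG1tbQBubm4Ab29vAHBwcABxcXEAcnJyAHNzcwB0dHQAdXV1AHZ2dgB3d3cAeHh4AHl5eQB6enoAe3t7AHx8fAB9fX0Afn5+AH9/fwCAgIAAgYGBAIKCggCDg4MAhISEAIWFhQCGhoYAh4eHAIiIiACJiYkAioqKAIuLiwCMjIwAjY2NAI6OjgCPj48AkJCQAJGRkQCSkpIAk5OTAJSUlACVlZUAlpaWAJeXlwCYmJgAmZmZAJqamgCbm5sAnJycAJ2dnQCenp4An5+fAKCgoAChoaEAoqKiAKOjowCkpKQApaWlAKampgCnp6cAqKioAKmpqQCqqqoAq6urAKysrACtra0Arq6uAK+vrwCwsLAAsbGxALKysgCzs7MAtLS0ALW1tQC2trYAt7e3ALi4uAC5ubkAurq6ALu7uwC8vLwAvb29AL6+vgC/v78AwMDAAMHBwQDCwsIAw8PDAMTExADFxcUAxsbGAMfHxwDIyMgAycnJAMrKygDLy8sAzMzMAM3NzQDOzs4Az8/PANDQ0ADR0dEA0tLSANPT0wDU1NQA1dXVANbW1gDX19cA2NjYANnZ2QDa2toA29vbANzc3ADd3d0A3t7eAN/f3wDg4OAA4eHhAOLi4gDj4+MA5OTkAOXl5QDm5uYA5+fnAOjo6ADp6ekA6urqAOvr6wDs7OwA7e3tAO7u7gDv7+8A8PDwAPHx8QDy8vIA8/PzAPT09AD19fUA9vb2APf39wD4+PgA+fn5APr6+gD7+/sA/Pz8AP39/QD+/v4A////AGxgbICQmHhIQFh0jJSMnMDMvJBkTFRseJyIkKzAuIxMNFBoeIB8jLDIuIxoXGiIoLisuNjgwJBYQFRodHx8gJy0qIRkZICgtMTM1OjctIhgTFxwfHx8gJCUjHBgbIyouMjY3NjAoHxcUGB4hISAgHhsYFhYZICcsLjM0MCcgGRUUFhwhIyMgGhMREhQWGR8nKS4uKB8XExISEhUcIyYkHBMPDxIUFRkhJSspIhkTEREREBMaJCspIBYPDA8RERMbIygkGxMQERMTFBkhLDMvJRoSDg0NDhMaJCUeEw0KDBEVGSErNjo1KR4UDwwMEBgfJSUcEAkFBQwVHys1Ozw3LR4RCgkMEhwjKicfEgkDAQcTIjE7PTo0LB8RCgkNFSIqMiwmGw8GAgMPIS83OjUtJyAWDgwRGykzOTQwKBsPCAYQICsvMS4nJCAXDw4WIi84PDs3MiYaEQ0TISstLCklIx4WEBEcKTI5PTw4MysgFhIVHycqKicjHhgTERQeKzM4NzY1MCgfGBUYHCEmKCciGRAMDBIdKDA1LzAxKiAaFhUXGR0kKCgkGAwGCBEbIiguKi0sIxoWFBISExggJSckGg4IChIXGR8mJiomHRYUFBQUExYdJSglHBQQDxESExcfISQgGRQSExYYGBkfKCspIh0aFRIRDxAXGxwZFhQUFRYYGx8lKSsrKCUjHRUPCwwUGBYUExQYGRcYHCMqKykrLCopIhUNCw8WFRMVFxkcGhUWGiEpKycqLzAtIxYPEBUYA=="/>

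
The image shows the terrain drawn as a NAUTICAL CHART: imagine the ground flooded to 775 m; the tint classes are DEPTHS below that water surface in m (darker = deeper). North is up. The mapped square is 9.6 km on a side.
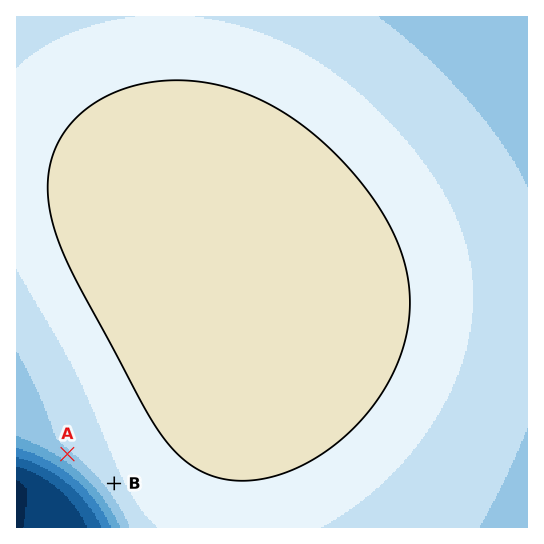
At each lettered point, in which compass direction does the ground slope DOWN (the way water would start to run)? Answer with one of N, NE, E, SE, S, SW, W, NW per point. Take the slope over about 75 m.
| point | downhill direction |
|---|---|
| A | SW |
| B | SW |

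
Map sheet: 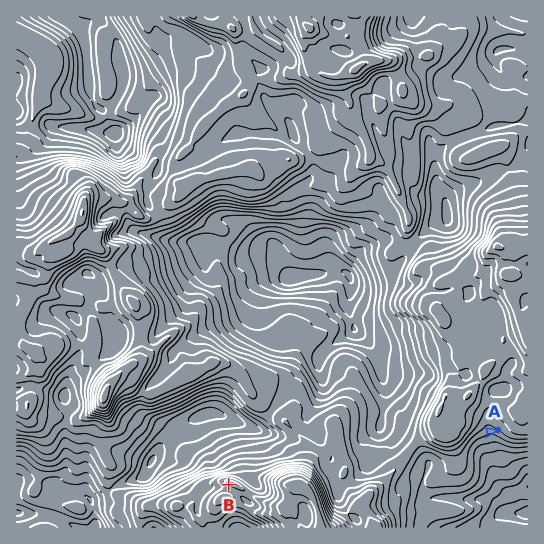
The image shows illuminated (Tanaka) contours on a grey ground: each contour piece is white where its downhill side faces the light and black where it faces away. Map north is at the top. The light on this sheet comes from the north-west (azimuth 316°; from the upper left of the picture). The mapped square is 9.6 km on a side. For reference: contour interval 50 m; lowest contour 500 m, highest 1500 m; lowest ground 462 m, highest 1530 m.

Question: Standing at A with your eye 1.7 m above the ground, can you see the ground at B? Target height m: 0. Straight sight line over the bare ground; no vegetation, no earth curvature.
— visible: false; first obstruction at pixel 470 436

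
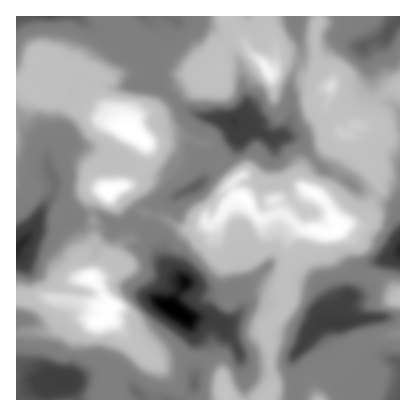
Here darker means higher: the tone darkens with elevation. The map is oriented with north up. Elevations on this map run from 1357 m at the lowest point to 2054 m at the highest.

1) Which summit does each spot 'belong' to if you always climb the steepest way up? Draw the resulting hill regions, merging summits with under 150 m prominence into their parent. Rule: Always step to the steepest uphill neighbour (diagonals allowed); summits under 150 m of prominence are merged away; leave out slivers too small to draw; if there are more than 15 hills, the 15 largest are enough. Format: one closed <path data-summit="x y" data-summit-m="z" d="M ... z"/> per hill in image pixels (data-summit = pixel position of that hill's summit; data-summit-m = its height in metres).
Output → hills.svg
<path data-summit="174 308" data-summit-m="2054" d="M124 128l-12 12-13 28 3 16 5 6-5 3-8 9 0 40-14 16 2 14 18 16 4 10 7 8-4 12 5 10 0 12-6 20 0 8 7 20-8 6-1 6 164 0 5-20-3-12 0-24-4-6 0-8 22-30-3-24 8-18 0-6-4-6 0-6 11-11 30 4 6-2 8-7 18-6 18-28 1-2-4-10-7-14-8-2-6-6-3-18-13-5-37 39-1 14 6 4-22 25-10-1-16 5-7-7-6-12-3-3-6 0-13 11-5 10-8 6-6 0-10 5-12 0-22-12-22-7-10-10-5-10-5-4 6-1 8-5 7-10 5-14-2-16z"/><path data-summit="234 122" data-summit-m="1897" d="M226 16l-210 0 0 68 13 2 1-10 5-14 5-6 16 11 22 1 16 5-5 13 2 8 29 32 18 10 8 8 0 12-5 14-11 13-10 3 5 4 9 14 12 9 16 4 22 12 12 0 10-5 4 1 6-3 16-21 6-4 6 0 9 15 7 7 16-5 10 1 22-25-6-4 1-14 38-40-15-26 4-10 0-8-16-12-8-3-8-8-8-3-12 1-10 8-19-21z"/><path data-summit="16 248" data-summit-m="1951" d="M24 84l-8 0 0 212 12 2 16-2 10 3 20 1 22 6 12 6 3-6-7-8-4-10-18-16-2-14 14-16 0-40 8-9 5-3-5-6-3-16 13-28 11-12-51-22-14-13-16 5-14-13z"/><path data-summit="330 322" data-summit-m="1893" d="M304 229l-6 1-9 10 0 6 4 6 0 6-8 18 3 24-22 30 0 8 4 6 0 24 3 12-3 12 14 3 22 0 12 5-6-16 0-4 4-6 12 1 10-4 8-9 8-14 10-7 36-7 0-36-18-17-32-9-17-20-3-19z"/><path data-summit="400 250" data-summit-m="1948" d="M400 86l-20 11-7 7-6 18-5 4-6 0-7 8 5 6 2 16 6 6 8 2 10 20 0 6-18 28-18 6-13 10 2 18 17 20 32 9 16 16z"/><path data-summit="62 380" data-summit-m="1884" d="M74 300l-6 0-4 16-14 13-34 5 0 66 88 0 1-6 8-6-7-20 0-8 6-20 0-12-5-10 1-6-12-6z"/><path data-summit="388 32" data-summit-m="1820" d="M400 16l-80 0-2 2-3 16 2 26 5 12 9 12-1 12-4 10 16 28 6 1 8-9 8-1 5-5 5-18 12-10 14-6z"/>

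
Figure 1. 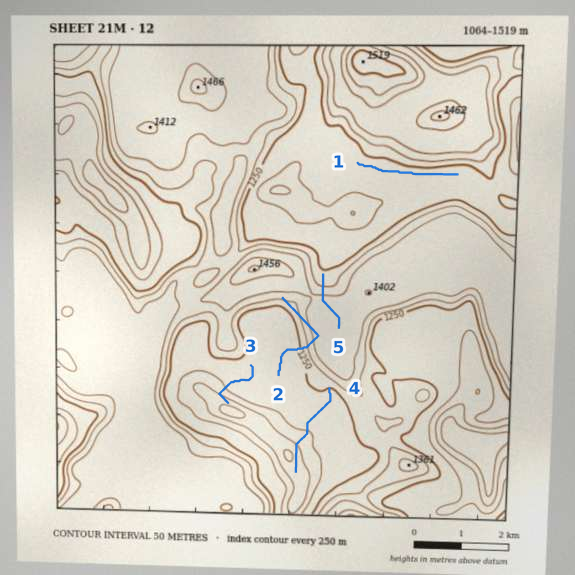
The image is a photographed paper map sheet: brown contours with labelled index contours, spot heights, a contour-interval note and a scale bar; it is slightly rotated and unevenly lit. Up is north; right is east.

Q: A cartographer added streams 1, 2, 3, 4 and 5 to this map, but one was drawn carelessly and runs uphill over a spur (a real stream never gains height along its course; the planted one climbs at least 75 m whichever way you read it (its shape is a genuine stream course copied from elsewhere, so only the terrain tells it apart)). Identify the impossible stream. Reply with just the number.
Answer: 2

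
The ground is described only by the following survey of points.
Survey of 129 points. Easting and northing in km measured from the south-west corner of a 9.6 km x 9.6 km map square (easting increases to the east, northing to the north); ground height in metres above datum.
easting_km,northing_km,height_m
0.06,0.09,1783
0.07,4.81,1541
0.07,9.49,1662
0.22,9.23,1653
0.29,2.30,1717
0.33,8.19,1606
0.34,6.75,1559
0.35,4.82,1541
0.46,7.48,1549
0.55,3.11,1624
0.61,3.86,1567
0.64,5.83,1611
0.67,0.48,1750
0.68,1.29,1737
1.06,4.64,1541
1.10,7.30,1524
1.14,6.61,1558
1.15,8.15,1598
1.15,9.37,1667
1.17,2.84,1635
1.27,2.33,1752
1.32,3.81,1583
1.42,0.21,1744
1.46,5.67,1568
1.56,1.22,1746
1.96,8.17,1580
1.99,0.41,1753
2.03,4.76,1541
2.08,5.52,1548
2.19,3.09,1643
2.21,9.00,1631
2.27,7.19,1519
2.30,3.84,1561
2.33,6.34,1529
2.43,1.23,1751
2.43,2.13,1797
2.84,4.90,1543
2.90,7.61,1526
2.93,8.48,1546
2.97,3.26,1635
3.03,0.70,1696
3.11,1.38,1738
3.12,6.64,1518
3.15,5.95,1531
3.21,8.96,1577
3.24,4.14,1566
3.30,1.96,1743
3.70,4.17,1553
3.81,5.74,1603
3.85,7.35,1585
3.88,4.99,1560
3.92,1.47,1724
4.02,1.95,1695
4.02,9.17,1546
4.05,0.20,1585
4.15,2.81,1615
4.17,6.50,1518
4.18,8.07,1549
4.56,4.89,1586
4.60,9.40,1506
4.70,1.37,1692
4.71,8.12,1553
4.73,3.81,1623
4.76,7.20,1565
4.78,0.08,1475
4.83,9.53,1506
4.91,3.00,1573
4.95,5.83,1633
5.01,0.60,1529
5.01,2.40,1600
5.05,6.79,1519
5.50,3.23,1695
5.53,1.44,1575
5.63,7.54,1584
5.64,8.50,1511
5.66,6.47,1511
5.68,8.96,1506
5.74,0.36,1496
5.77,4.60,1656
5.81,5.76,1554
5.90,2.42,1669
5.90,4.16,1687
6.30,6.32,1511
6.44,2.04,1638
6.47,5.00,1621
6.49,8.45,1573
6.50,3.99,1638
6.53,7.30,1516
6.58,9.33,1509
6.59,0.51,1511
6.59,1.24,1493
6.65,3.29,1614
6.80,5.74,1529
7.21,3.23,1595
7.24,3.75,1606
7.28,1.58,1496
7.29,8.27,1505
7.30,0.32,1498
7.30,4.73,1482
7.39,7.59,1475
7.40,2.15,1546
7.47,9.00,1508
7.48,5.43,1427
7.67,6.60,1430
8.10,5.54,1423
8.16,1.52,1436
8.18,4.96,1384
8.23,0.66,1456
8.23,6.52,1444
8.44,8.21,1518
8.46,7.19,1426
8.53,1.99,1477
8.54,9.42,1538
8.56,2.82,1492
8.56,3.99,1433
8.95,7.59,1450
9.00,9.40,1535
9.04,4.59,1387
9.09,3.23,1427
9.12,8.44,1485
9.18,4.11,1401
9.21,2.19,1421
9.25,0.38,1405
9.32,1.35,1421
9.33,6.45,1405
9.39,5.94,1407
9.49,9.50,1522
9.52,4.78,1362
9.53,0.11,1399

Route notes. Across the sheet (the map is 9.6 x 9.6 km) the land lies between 1360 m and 1810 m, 1565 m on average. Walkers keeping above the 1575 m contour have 36.7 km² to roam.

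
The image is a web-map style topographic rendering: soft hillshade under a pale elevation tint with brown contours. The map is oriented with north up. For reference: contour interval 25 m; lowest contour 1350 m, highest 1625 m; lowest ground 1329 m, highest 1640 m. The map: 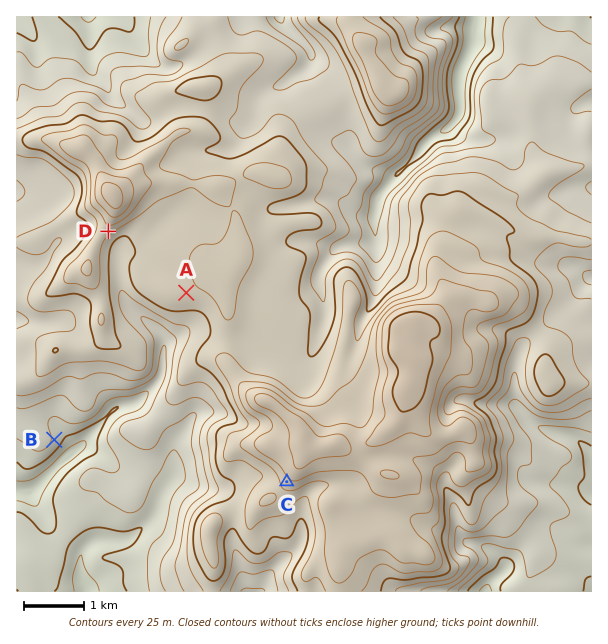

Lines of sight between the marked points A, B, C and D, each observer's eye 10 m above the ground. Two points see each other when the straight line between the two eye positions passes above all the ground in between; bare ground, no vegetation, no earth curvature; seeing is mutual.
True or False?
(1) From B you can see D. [False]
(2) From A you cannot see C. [True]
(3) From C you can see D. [False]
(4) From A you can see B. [False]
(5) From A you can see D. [True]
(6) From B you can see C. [True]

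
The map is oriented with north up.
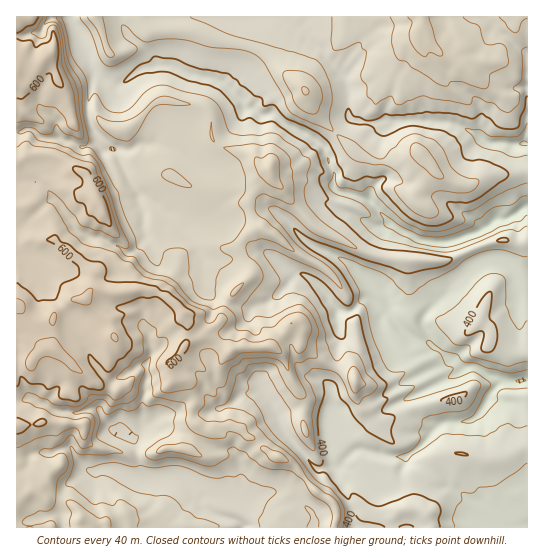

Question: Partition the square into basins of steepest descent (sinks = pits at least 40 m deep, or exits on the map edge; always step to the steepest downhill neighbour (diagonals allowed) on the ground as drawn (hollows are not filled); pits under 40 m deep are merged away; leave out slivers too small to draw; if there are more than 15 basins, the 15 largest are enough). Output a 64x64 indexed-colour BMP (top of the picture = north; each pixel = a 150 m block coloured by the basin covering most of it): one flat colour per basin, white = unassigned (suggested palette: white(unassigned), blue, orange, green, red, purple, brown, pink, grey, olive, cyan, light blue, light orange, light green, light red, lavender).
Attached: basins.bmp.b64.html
<image width="64" height="64" href="data:image/bmp;base64,Qk12CAAAAAAAAHYAAAAoAAAAQAAAAEAAAAABAAQAAAAAAAAIAAATCwAAEwsAABAAAAAAAAAA////ALR3HwAOf/8ALKAsACgn1gC9Z5QAS1aMAMJ34wB/f38AIr28AM++FwDox64AeLv/AIrfmACWmP8A1bDFABEREREREREiIiIiIiIiIiIiIiIiERERERERVVVVVVVVERERESIiIiIiIiIiIiIiIiIiIiIRERERERVVVVVVVVURERESIiIiIiIiIiIiIiIiIiIiIhERERERVVVVVVVVVREREiIiIiIiIiIiIiIiIiIiIiIhERERERFVVVVVVVVVERIiIiIiIiIiIiIiIiIiIiIiIhEREREREVVVVVVVVVUREiIiIiIiIiIiIiIiIiIiIiIhERERERERVVVVVVVVVRERIiIiIiIiIiIiIiIiIiIiIhERERERERFVVVVVVVVVERESIiIiIiIiIiIiIiIiIiIhERERERERERVVVVVVVVURERIiIiIiIiIiIiIiIiIiIhEREREREREREVVVVVVVVREREiIiIiIiIiIiIiIiIiIRERERERERERERERERERFVEREiIiIiIiIiIiIiIiIiERERERERERERERERERERERERERIiIiIiIiIiIiIiIiERERERERERERERERERERERERERIiIiIiIiIiIiIRIiERERERERERERERERERERERERERIiIiIiIiIiIiIREREREREREREREREREREREREREREREiIiIiIiIiIiIhERERERERERERERERERERERERERERERIiIiIiIiIiIiERERERERERERERERERERERERERERERERIiIiIiIiIiIRERERERERERERERERERERERERERERERESIiESERESIhERERERERERERERERERERERERERERERERIhEREREREREREREREREREREREREREREREREREREREREhERERERERERERERERERERERERERERERERERERERERERERERERERERERERERERERERERERERERERERERERERERERERERERERERERERERERERERERERERERERERERERERERERERERERERERERERERERERERERERERERERERERERERERERERERERERERERERERERERERERERERERERERERERERERERERERERERERERERERERERERERERERERERERERERERERERERERERERERERERERERERERERERERERERERERERERERERERERERERERERERERERERERERERERERERERERERERERERERERERERERERERERERERERERERERERERERERERERERERERERERERERERERERERERERERERERERERERERERERERERERERERERERERERERERERERERERERERERERERERERERERERERERERERERERERERERERERERERERERERERERERERERERERERERERERERERERERERERERERERERERERERERERERERERERERERERERERERERERERERERERERERERERERERERERERERERERERMxERERERERERERERERERERERERERERERERERETMzMzMzMxEREREREREREREREREREREREREREREREREzMzMzMzMzMzERERERERERERERERERERERERERERERMzMzMzMzMzMzMzMzERERERERERERERERERERERERETMzMzMzMzMzMzMzMzMRERERERERERERERERERERERETMzMzMzMzMzMzMzMzMxERERERERERERERERERERERETMzMzMzMzMzMzMzMzMzERERERERERERERERERERERETMzMzMzMzMzMzMzMzMzMRERERERERERERERERERERETMzMzMzMzMzMzMzMzMzMxERERERERERERERERERERETMzMzMzMzMzMzMzMzMzMzERERERERERERERERERERETMzMzMzMzMzMzMzREQzMzMRERERERERERERERERERERMzMzMzMzMzMzMzREREREQxEREREREREREREREREREREzMzMzMzMzMzMzREREREREERERERERERERERERERERETMzMzMzMREREzREREREREQRERERERERERERERERERERMzMzMzMRERERRERERERERBEREREREREREREREREREREzMzMzMRERERFEREREREREERERERERERERERERERERETMzMzMRERERFEREREREREQRERERERERERERERERERERMzMzMREREREURERERERERBERERERERERERERERERERETMzMRERERERREREREREREEREREREREREREREREREREREzMRERERERFEREREREREQRERERERERERERERERERERERExEREREREURERERERERBERERERERERERERERERERERERERERERERRERERERBERERERERERERERERERERERERERERERERERFEREREQREREREREREREREREREREREREREREREREREREUREREQRERERERERERERERERERERERERERERERERERERFEREQREREREREREREREREREREREREREREREREREREREUREQRERERERERERERERERERERERERERERERERERERERFEEREREREREREREREREREREREREREREREREREREREREUERERERERERERERERERERERERERERERERERERERERERERERERERERERERERERERERERERERERERERERERERERERERERERERERERERERERERERERERERERERERERERERERERERERER"/>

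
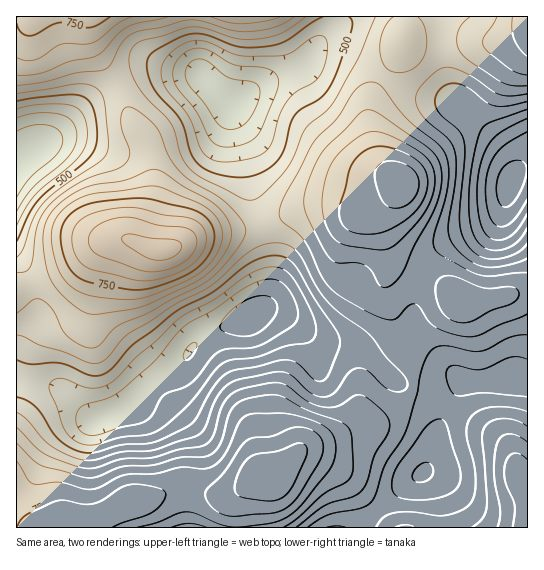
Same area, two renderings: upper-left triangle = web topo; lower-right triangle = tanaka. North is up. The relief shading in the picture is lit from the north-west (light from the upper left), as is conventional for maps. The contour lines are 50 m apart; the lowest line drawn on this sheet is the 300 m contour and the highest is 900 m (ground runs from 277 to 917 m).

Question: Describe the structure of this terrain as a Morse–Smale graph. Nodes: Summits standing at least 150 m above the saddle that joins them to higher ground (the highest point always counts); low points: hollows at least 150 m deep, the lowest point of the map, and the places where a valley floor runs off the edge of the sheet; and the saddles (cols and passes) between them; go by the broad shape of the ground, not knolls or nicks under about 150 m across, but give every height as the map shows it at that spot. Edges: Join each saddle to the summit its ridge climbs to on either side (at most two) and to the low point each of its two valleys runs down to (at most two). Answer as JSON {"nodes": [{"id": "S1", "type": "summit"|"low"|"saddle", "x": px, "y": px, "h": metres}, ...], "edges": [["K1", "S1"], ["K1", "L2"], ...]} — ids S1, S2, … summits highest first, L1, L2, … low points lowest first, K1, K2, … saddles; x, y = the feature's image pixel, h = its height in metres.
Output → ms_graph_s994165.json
{"nodes": [
{"id": "S1", "type": "summit", "x": 163, "y": 250, "h": 917},
{"id": "S2", "type": "summit", "x": 269, "y": 477, "h": 844},
{"id": "S3", "type": "summit", "x": 401, "y": 183, "h": 842},
{"id": "S4", "type": "summit", "x": 90, "y": 17, "h": 772},
{"id": "S5", "type": "summit", "x": 527, "y": 21, "h": 747},
{"id": "S6", "type": "summit", "x": 527, "y": 527, "h": 746},
{"id": "L1", "type": "low", "x": 510, "y": 185, "h": 277},
{"id": "L2", "type": "low", "x": 17, "y": 167, "h": 303},
{"id": "L3", "type": "low", "x": 231, "y": 103, "h": 316},
{"id": "L4", "type": "low", "x": 247, "y": 318, "h": 317},
{"id": "K1", "type": "saddle", "x": 422, "y": 274, "h": 630},
{"id": "K2", "type": "saddle", "x": 31, "y": 283, "h": 612},
{"id": "K3", "type": "saddle", "x": 383, "y": 77, "h": 594},
{"id": "K4", "type": "saddle", "x": 261, "y": 225, "h": 584},
{"id": "K5", "type": "saddle", "x": 441, "y": 41, "h": 580},
{"id": "K6", "type": "saddle", "x": 117, "y": 85, "h": 579},
{"id": "K7", "type": "saddle", "x": 413, "y": 387, "h": 552},
{"id": "K8", "type": "saddle", "x": 377, "y": 511, "h": 537},
{"id": "K9", "type": "saddle", "x": 475, "y": 382, "h": 488},
{"id": "K10", "type": "saddle", "x": 23, "y": 381, "h": 476}],
"edges": [["K1", "S3"], ["K1", "L1"], ["K1", "L4"], ["K2", "S1"], ["K2", "L2"], ["K2", "L4"], ["K3", "S3"], ["K3", "L1"], ["K3", "L3"], ["K4", "S1"], ["K4", "S3"], ["K4", "L3"], ["K4", "L4"], ["K5", "S3"], ["K5", "S5"], ["K5", "L1"], ["K6", "S1"], ["K6", "S4"], ["K6", "L2"], ["K6", "L3"], ["K7", "S2"], ["K7", "S3"], ["K7", "L4"], ["K8", "S2"], ["K8", "S6"], ["K8", "L4"], ["K9", "S3"], ["K9", "S6"], ["K9", "L4"], ["K10", "S1"], ["K10", "S2"], ["K10", "L4"]]}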